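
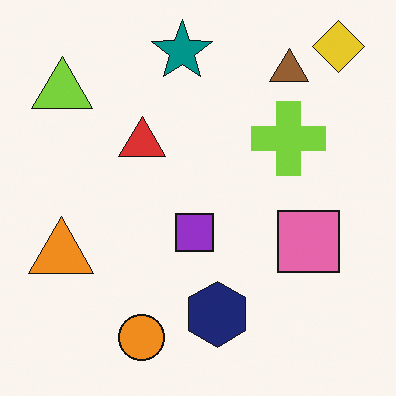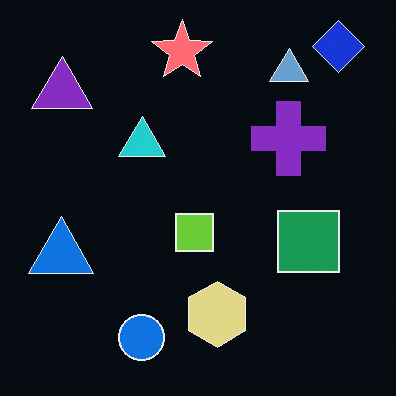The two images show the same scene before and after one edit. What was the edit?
The image was color-inverted (negative).

The light background has become dark and every shape's color is its complement — a photographic negative.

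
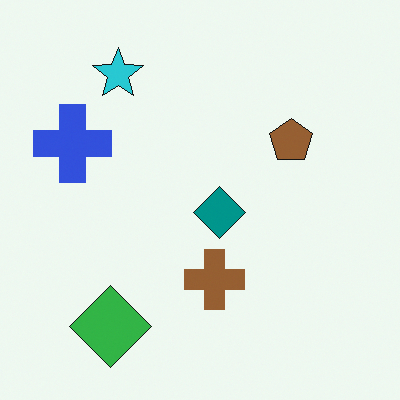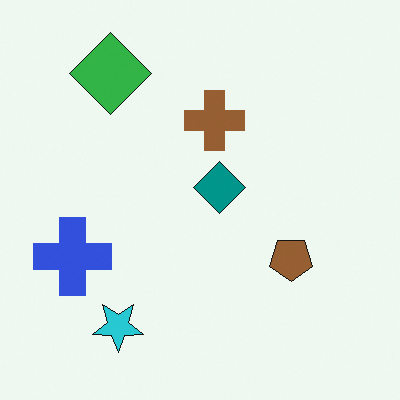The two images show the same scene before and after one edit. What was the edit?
This is the original image flipped vertically (top ↔ bottom).

The green diamond is in the bottom-left of the first image and the top-left of the second — shapes on opposite sides of the horizontal midline have swapped in a mirror flip.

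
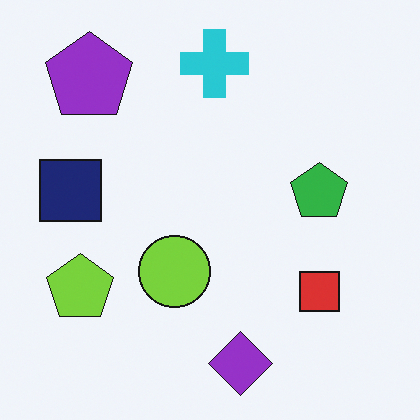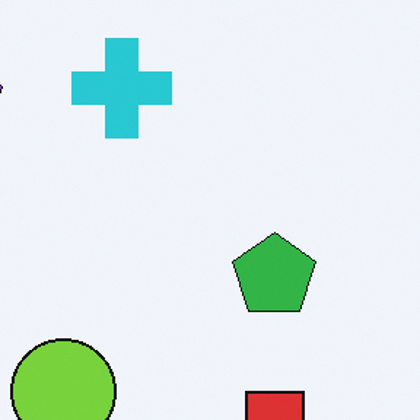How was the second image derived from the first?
The second image is the first cropped slightly and scaled back up.

The visible shapes are larger and the field of view is narrower; shapes near the original edges may be partly or wholly outside the frame — a crop-and-rescale.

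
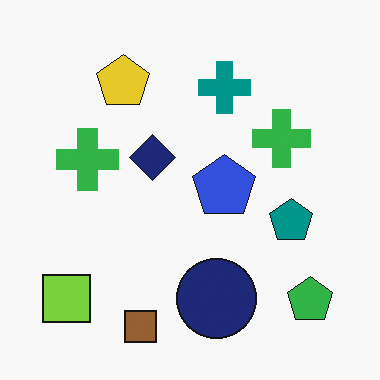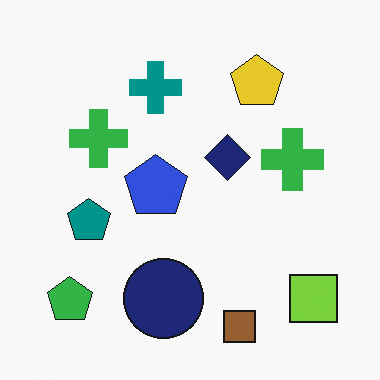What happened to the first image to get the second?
It was flipped horizontally (left ↔ right).

The lime square is in the bottom-left of the first image and the bottom-right of the second — shapes on opposite sides of the vertical midline have swapped in a mirror flip.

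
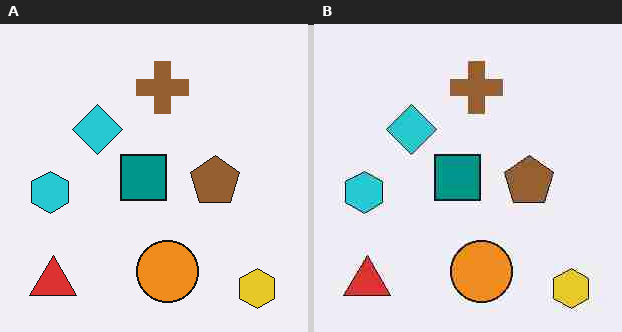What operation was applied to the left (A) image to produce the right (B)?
Degraded with heavy JPEG compression.

Blocky 8×8 compression artifacts appear around shape edges and the flat background shows ringing — characteristic JPEG degradation.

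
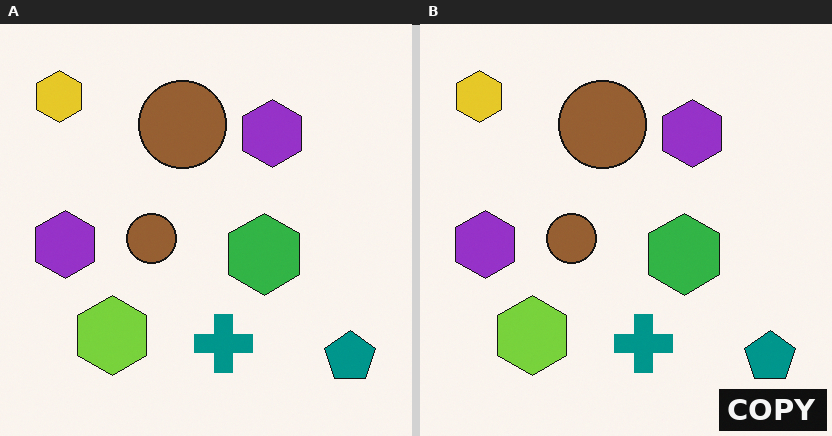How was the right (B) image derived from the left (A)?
The image was watermarked with the text "COPY" in the lower-right corner.

A dark label reading "COPY" appears in the lower-right corner.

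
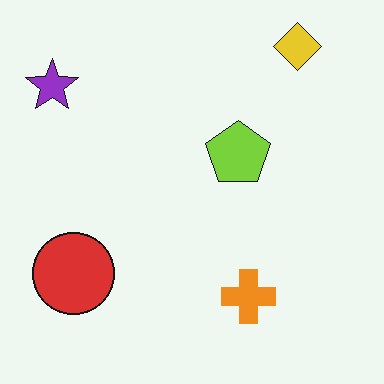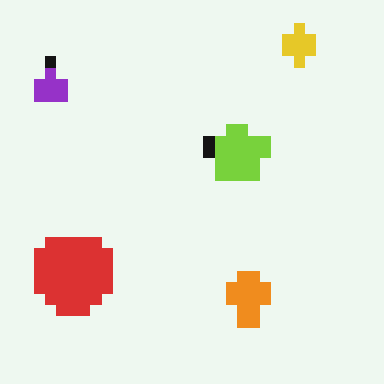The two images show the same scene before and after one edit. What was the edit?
Coarsely pixelated.

Shapes are reduced to large square blocks; fine edges and outlines are lost — a downscale-then-upscale (mosaic) effect.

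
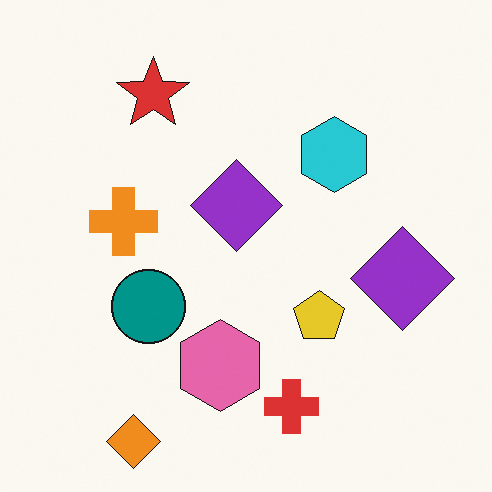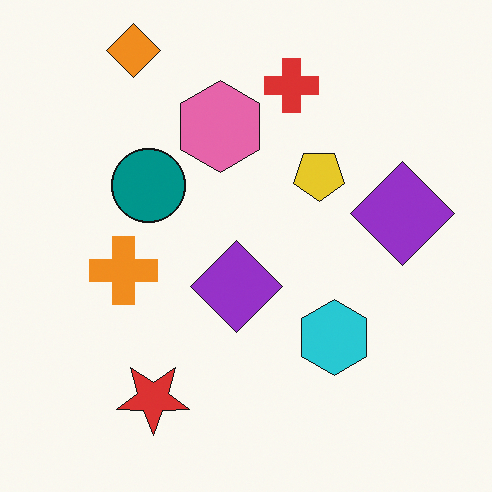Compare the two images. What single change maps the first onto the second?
The transformation is: flipped vertically (top ↔ bottom).

The orange diamond is in the bottom-left of the first image and the top-left of the second — shapes on opposite sides of the horizontal midline have swapped in a mirror flip.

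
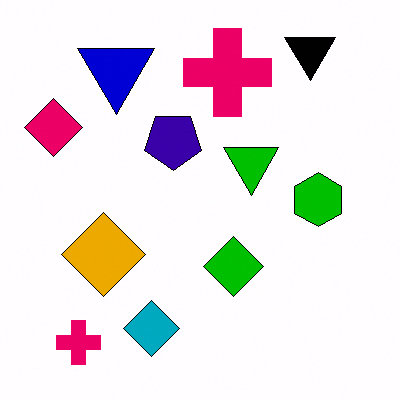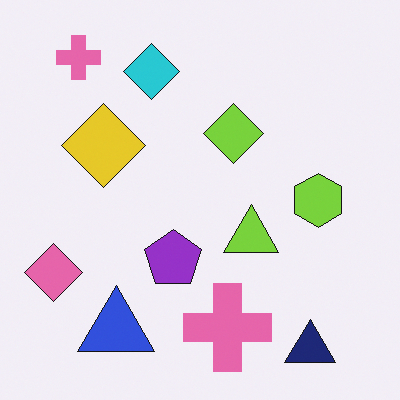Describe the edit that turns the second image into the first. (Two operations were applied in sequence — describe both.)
The first image is the second boosted in contrast, then flipped vertically (top ↔ bottom).

Tones are pushed away from mid-grey across the whole image — a global contrast change. The navy triangle is in the bottom-right of the second image and the top-right of the first — shapes on opposite sides of the horizontal midline have swapped in a mirror flip.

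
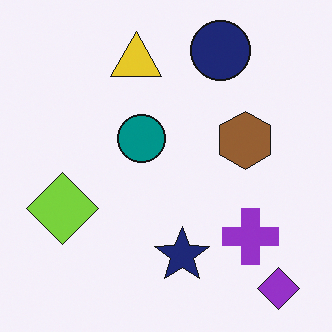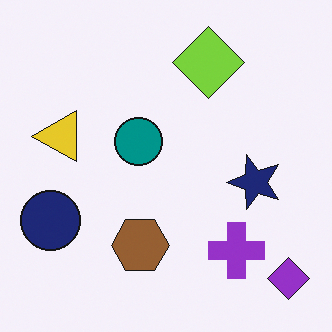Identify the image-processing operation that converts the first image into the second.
The image was transposed (reflected across the top-left ↔ bottom-right diagonal).

Shapes have swapped their row and column positions — what was in the top-right is now in the bottom-left — a diagonal reflection.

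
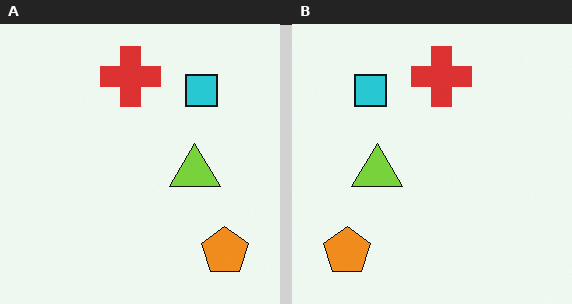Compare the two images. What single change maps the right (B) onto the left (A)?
This is the original image flipped horizontally (left ↔ right).

The orange pentagon is in the bottom-left of the right (B) image and the bottom-right of the left (A) — shapes on opposite sides of the vertical midline have swapped in a mirror flip.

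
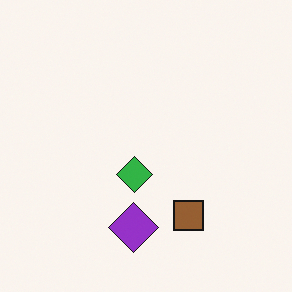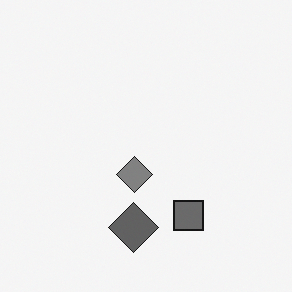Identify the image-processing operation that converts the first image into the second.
The second image is the first converted to grayscale.

All color is removed — every shape is now a shade of grey.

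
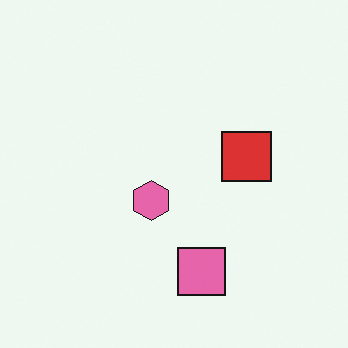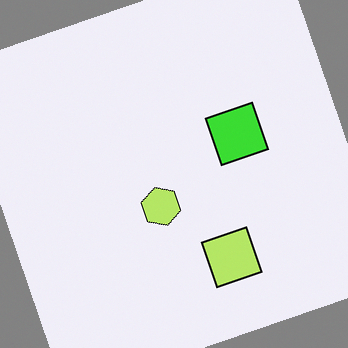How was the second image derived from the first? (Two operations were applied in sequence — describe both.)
This is the original image hue-shifted through roughly a third of the color wheel, then rotated counter-clockwise by a clearly visible amount.

Every shape's color has rotated by the same amount around the hue wheel — a uniform hue shift. Every shape is tilted by the same angle and the image corners show triangular fill wedges — a whole-image rotation by a non-right angle.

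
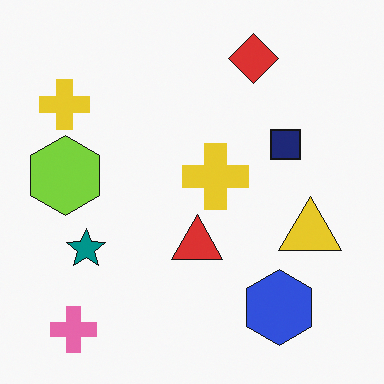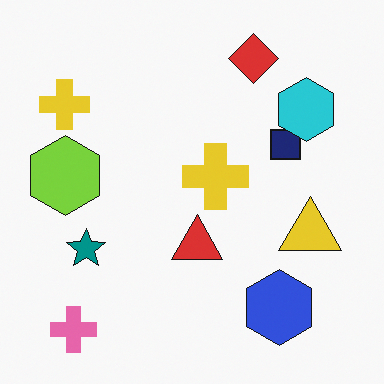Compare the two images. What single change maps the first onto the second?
The transformation is: overlaid with an additional cyan hexagon.

A cyan hexagon appears in the second image that is absent from the first.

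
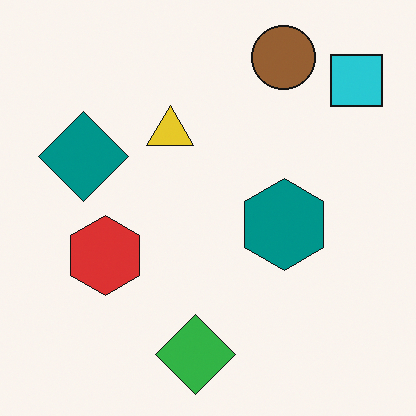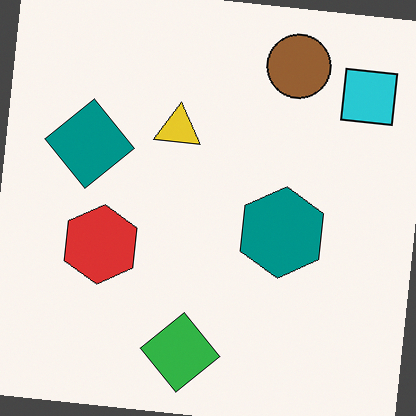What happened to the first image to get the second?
The transformation is: rotated clockwise by a small amount.

Every shape is tilted by the same angle and the image corners show triangular fill wedges — a whole-image rotation by a non-right angle.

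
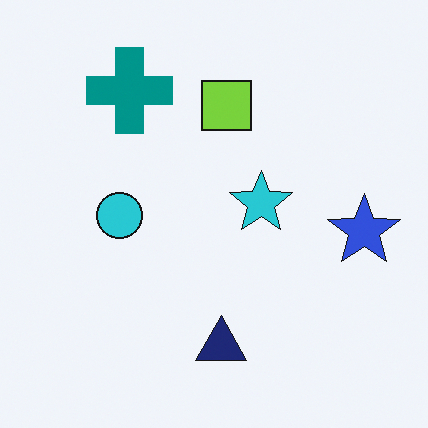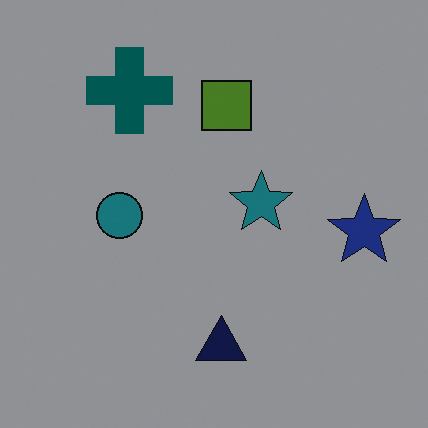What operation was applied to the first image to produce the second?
The transformation is: noticeably darkened.

Every pixel — background and shapes alike — is uniformly darkened.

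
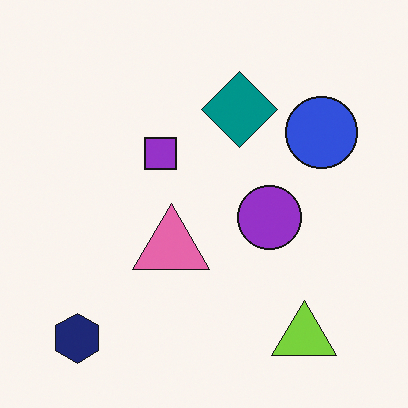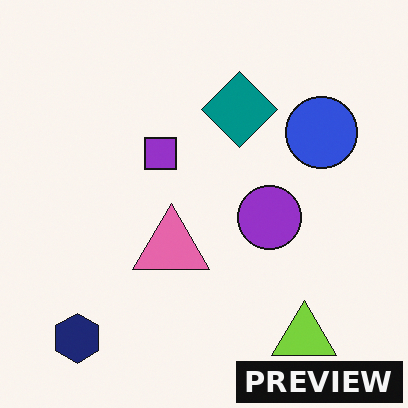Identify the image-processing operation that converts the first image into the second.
The image was watermarked with the text "PREVIEW" in the lower-right corner.

A dark label reading "PREVIEW" appears in the lower-right corner.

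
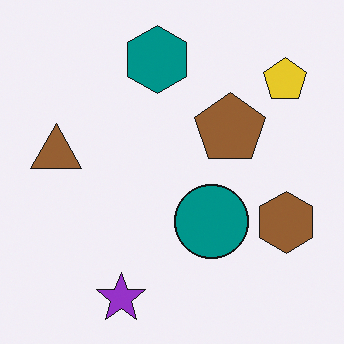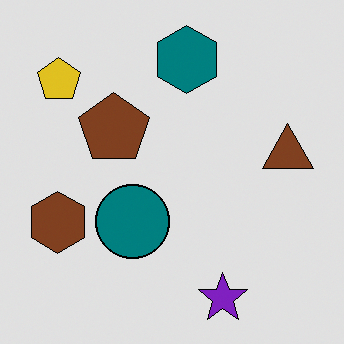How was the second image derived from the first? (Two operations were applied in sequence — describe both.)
The transformation is: moderately posterized, then flipped horizontally (left ↔ right).

Each flat color has snapped to a coarser quantized level — most visibly, the near-white background has dropped to a flat grey. The brown triangle is in the left of the first image and the right of the second — shapes on opposite sides of the vertical midline have swapped in a mirror flip.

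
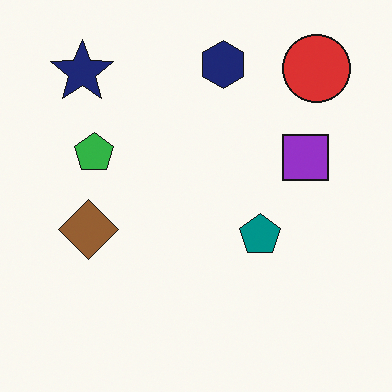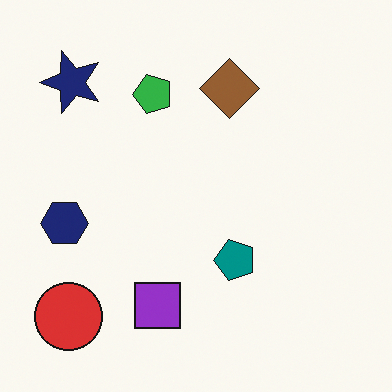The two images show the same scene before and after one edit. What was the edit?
The second image is the first transposed (reflected across the top-left ↔ bottom-right diagonal).

Shapes have swapped their row and column positions — what was in the top-right is now in the bottom-left — a diagonal reflection.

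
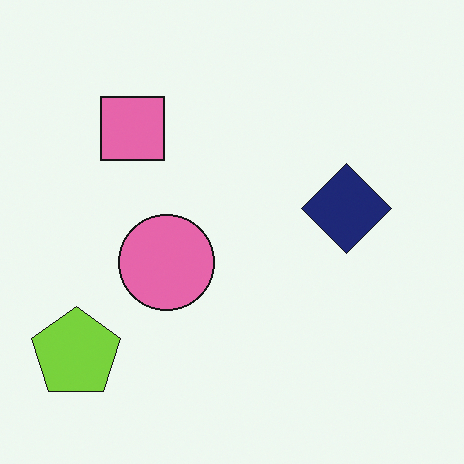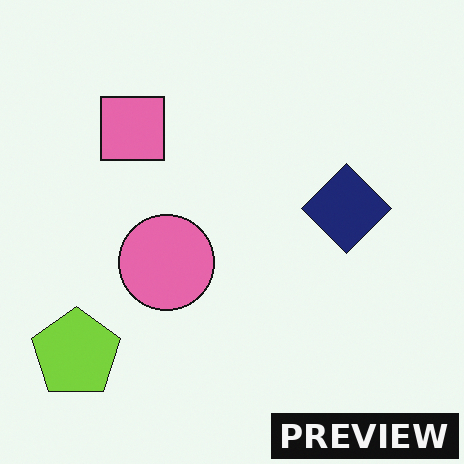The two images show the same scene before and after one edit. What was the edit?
Watermarked with the text "PREVIEW" in the lower-right corner.

A dark label reading "PREVIEW" appears in the lower-right corner.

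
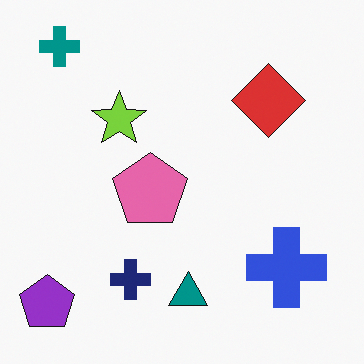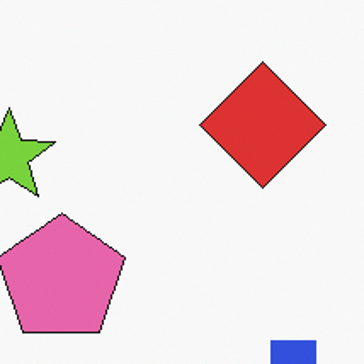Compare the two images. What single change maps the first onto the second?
This is the original image cropped to a noticeably smaller region and rescaled.

The visible shapes are larger and the field of view is narrower; shapes near the original edges may be partly or wholly outside the frame — a crop-and-rescale.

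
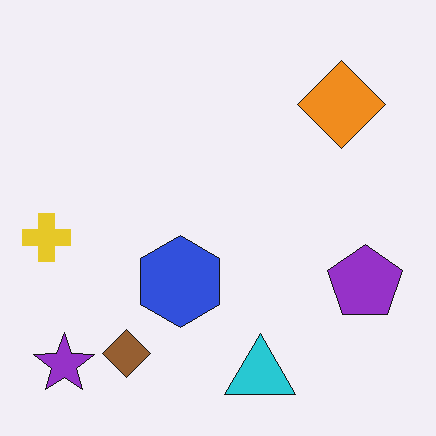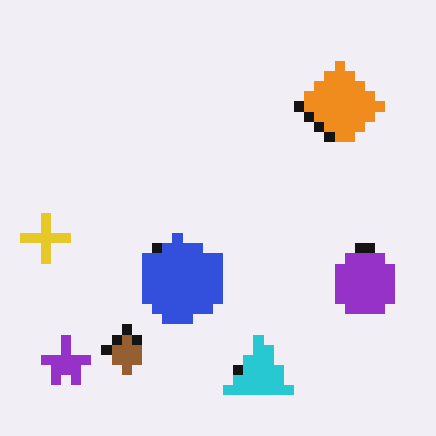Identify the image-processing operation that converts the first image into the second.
The second image is the first coarsely pixelated.

Shapes are reduced to large square blocks; fine edges and outlines are lost — a downscale-then-upscale (mosaic) effect.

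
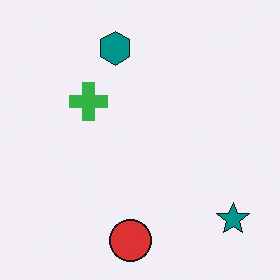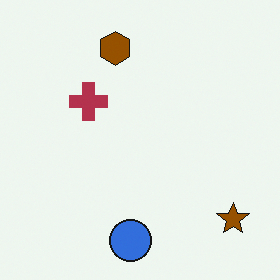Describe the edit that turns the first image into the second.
It was hue-shifted by a large amount.

Every shape's color has rotated by the same amount around the hue wheel — a uniform hue shift.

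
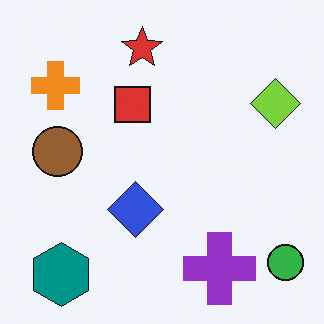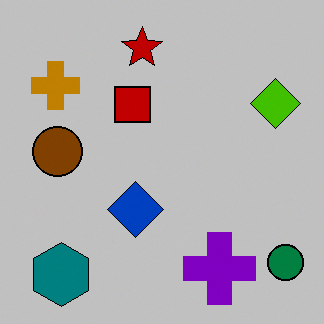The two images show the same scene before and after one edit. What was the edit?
The image was aggressively posterized.

Each flat color has snapped to a coarser quantized level — most visibly, the near-white background has dropped to a flat grey.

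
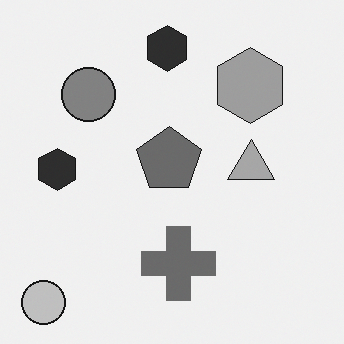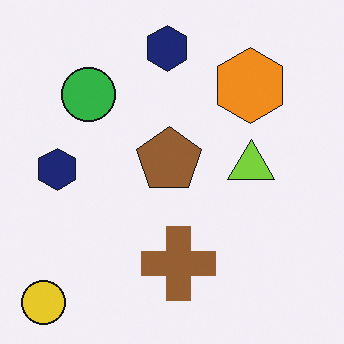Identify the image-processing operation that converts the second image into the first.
This is the original image converted to grayscale.

All color is removed — every shape is now a shade of grey.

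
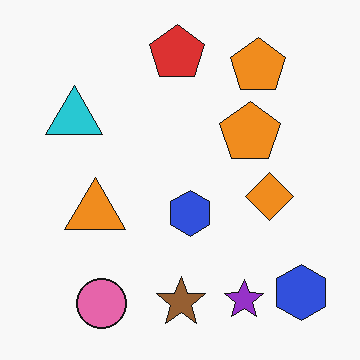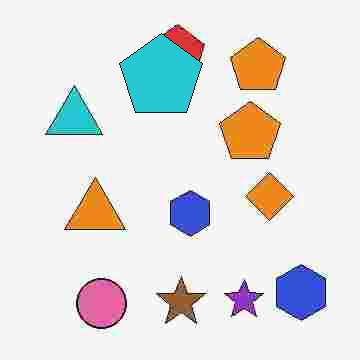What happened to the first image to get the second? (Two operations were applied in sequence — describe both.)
The image was heavily JPEG-compressed with obvious blocking artifacts, then overlaid with an additional cyan pentagon.

Blocky 8×8 compression artifacts appear around shape edges and the flat background shows ringing — characteristic JPEG degradation. A cyan pentagon appears in the second image that is absent from the first.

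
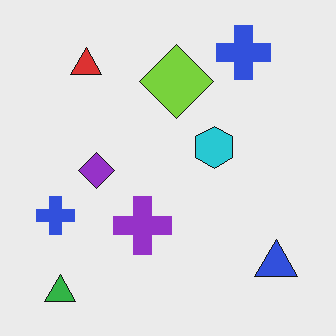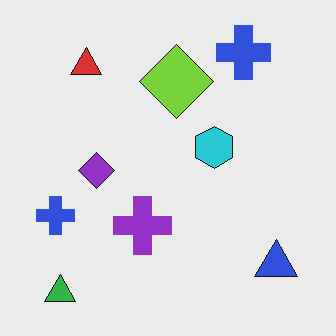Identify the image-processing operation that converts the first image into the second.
The transformation is: JPEG-compressed with visible artifacts.

Blocky 8×8 compression artifacts appear around shape edges and the flat background shows ringing — characteristic JPEG degradation.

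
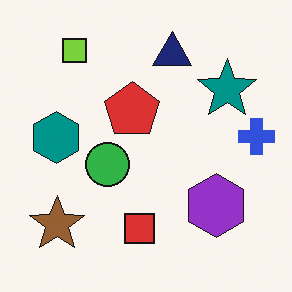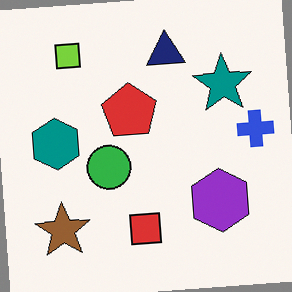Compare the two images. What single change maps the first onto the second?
Rotated counter-clockwise by a slight angle.

Every shape is tilted by the same angle and the image corners show triangular fill wedges — a whole-image rotation by a non-right angle.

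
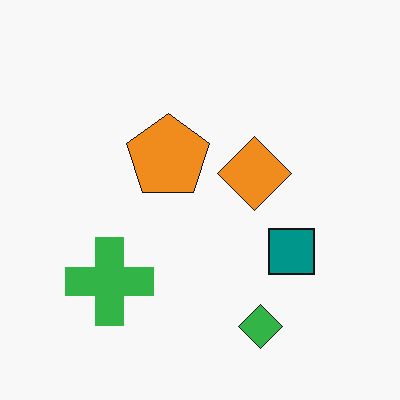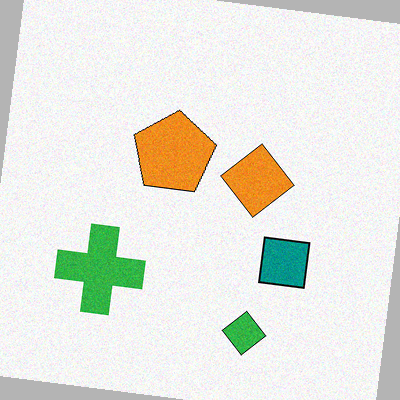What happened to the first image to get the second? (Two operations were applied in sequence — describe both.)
It was degraded with subtle gaussian noise, then rotated clockwise by a slight angle.

Random speckle covers the whole image, including the flat background. Every shape is tilted by the same angle and the image corners show triangular fill wedges — a whole-image rotation by a non-right angle.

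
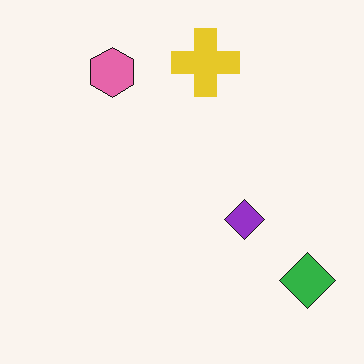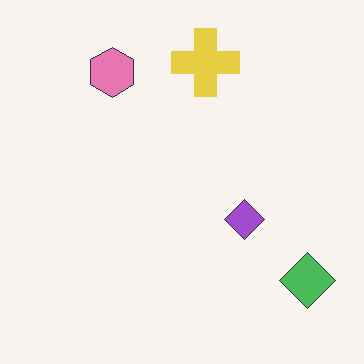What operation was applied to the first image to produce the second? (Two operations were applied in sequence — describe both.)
This is the original image given slightly reduced contrast, then given moderate JPEG compression.

Tones are pushed toward mid-grey across the whole image — a global contrast change. Blocky 8×8 compression artifacts appear around shape edges and the flat background shows ringing — characteristic JPEG degradation.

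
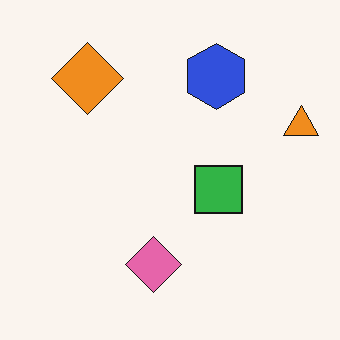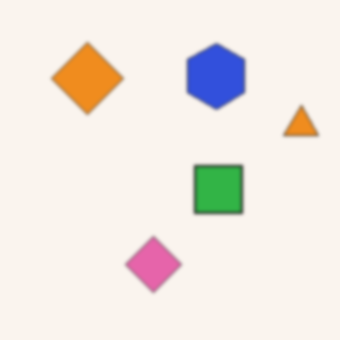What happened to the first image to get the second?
The image was slightly softened.

Shape edges and outlines are uniformly softened across the whole image.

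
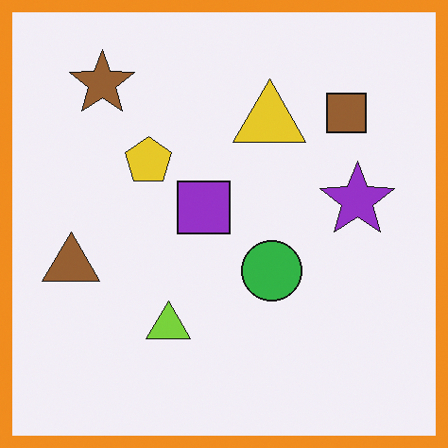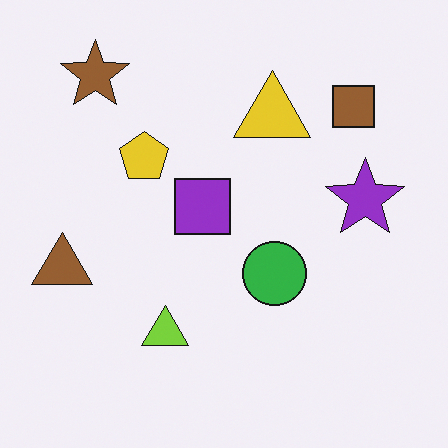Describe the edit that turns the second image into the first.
It was framed with a orange border.

A solid orange frame runs around the edge of the first image, with the content slightly shrunk inside it.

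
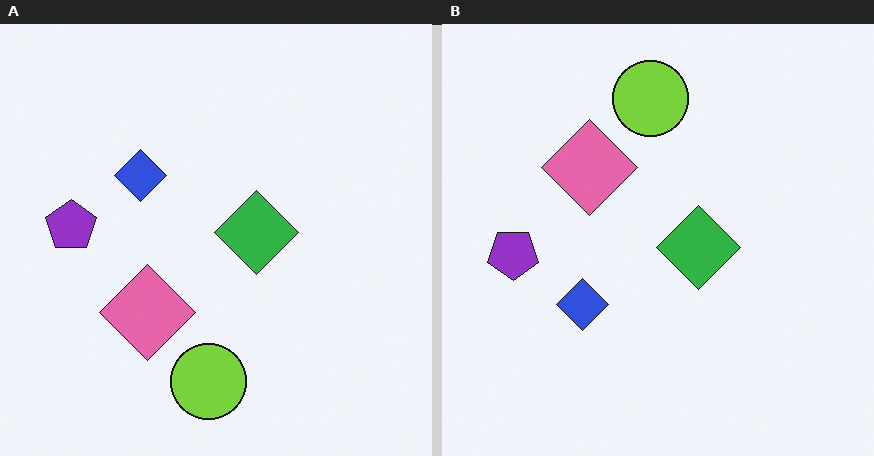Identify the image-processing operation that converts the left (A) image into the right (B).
The image was flipped vertically (top ↔ bottom).

The lime circle is in the bottom of the left (A) image and the top of the right (B) — shapes on opposite sides of the horizontal midline have swapped in a mirror flip.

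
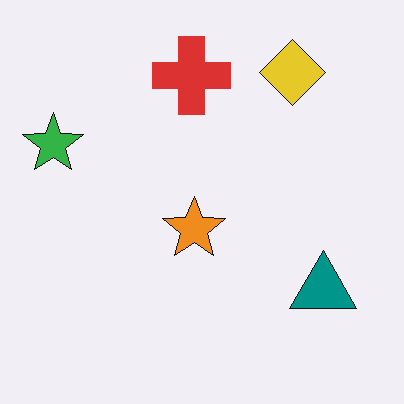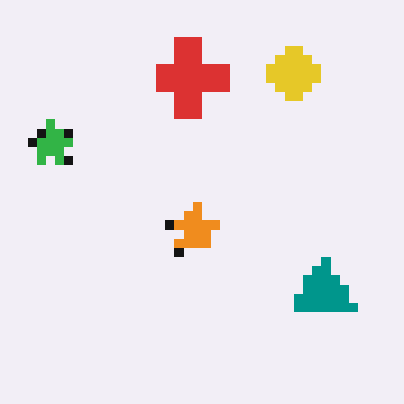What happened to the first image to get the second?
It was heavily pixelated into large blocks.

Shapes are reduced to large square blocks; fine edges and outlines are lost — a downscale-then-upscale (mosaic) effect.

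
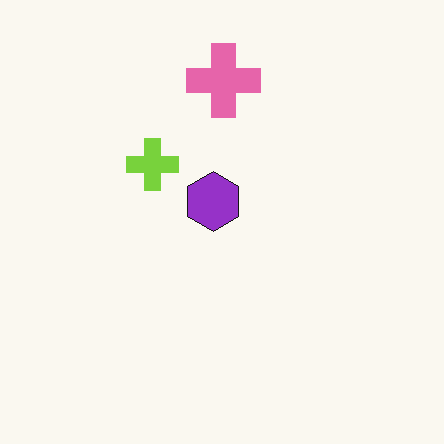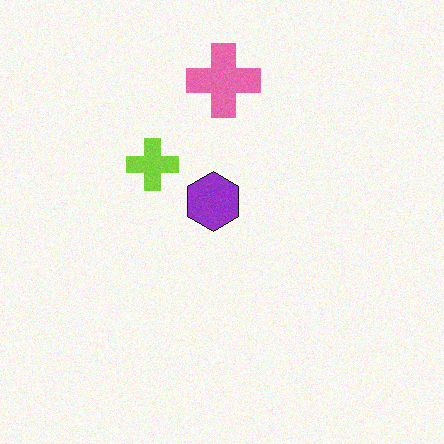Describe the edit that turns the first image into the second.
It was degraded with a light layer of grain.

Random speckle covers the whole image, including the flat background.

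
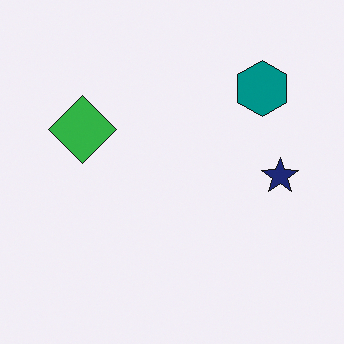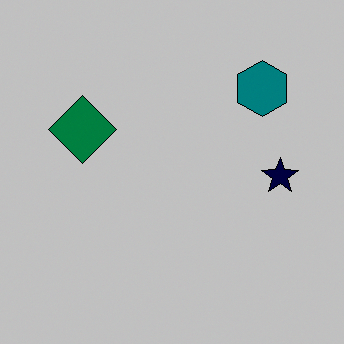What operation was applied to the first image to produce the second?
The transformation is: aggressively posterized.

Each flat color has snapped to a coarser quantized level — most visibly, the near-white background has dropped to a flat grey.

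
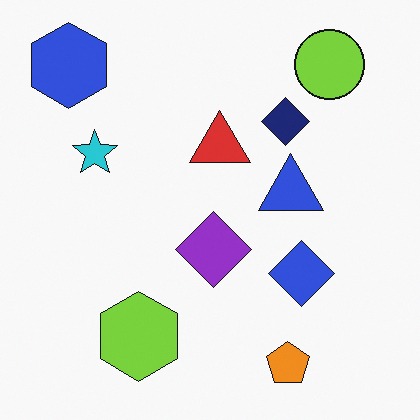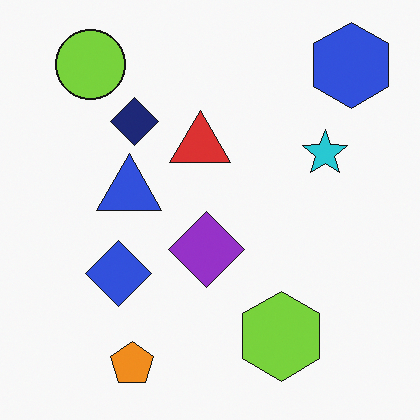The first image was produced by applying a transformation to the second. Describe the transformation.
It was flipped horizontally (left ↔ right).

The blue hexagon is in the top-right of the second image and the top-left of the first — shapes on opposite sides of the vertical midline have swapped in a mirror flip.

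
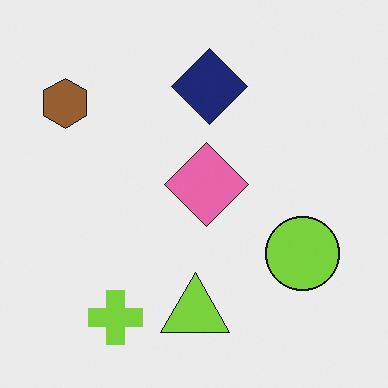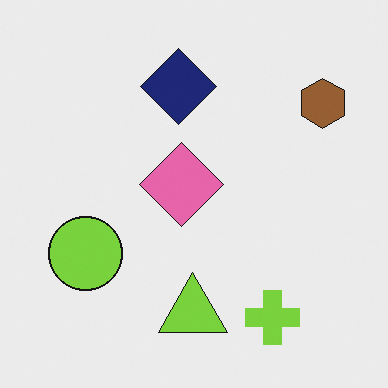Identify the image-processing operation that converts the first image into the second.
It was flipped horizontally (left ↔ right).

The brown hexagon is in the top-left of the first image and the top-right of the second — shapes on opposite sides of the vertical midline have swapped in a mirror flip.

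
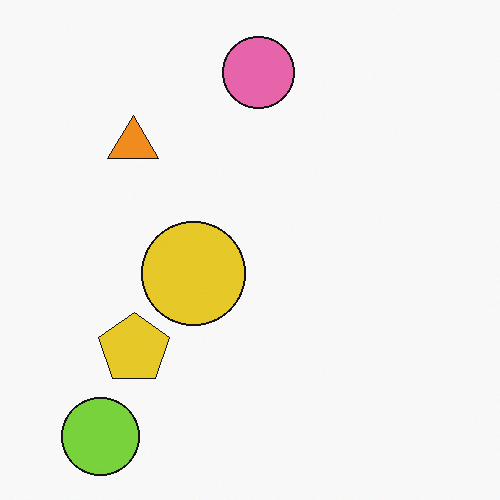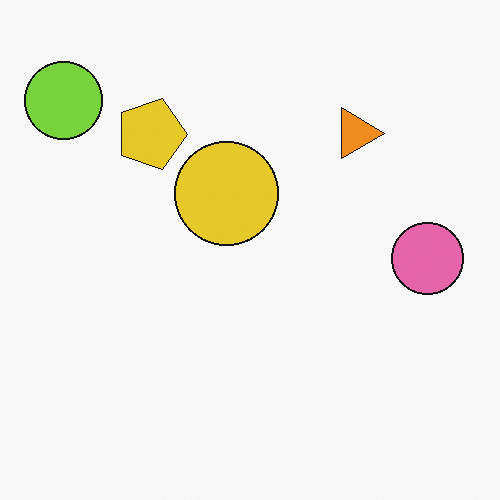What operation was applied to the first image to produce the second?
The second image is the first rotated 90° clockwise.

The lime circle sits in the bottom-left of the first image and the top-left of the second — consistent with a whole-image 90° clockwise rotation.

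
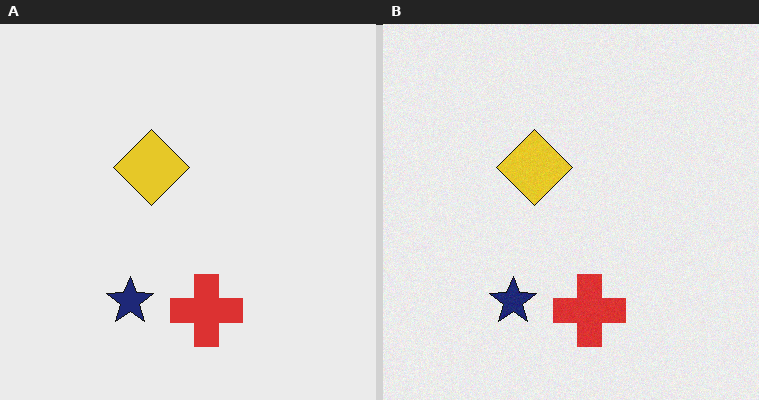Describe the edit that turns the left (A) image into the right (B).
This is the original image degraded with light additive noise.

Random speckle covers the whole image, including the flat background.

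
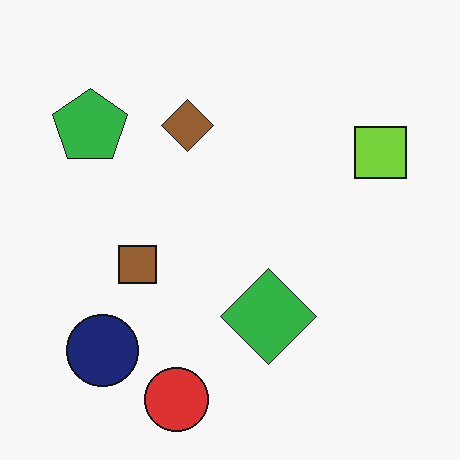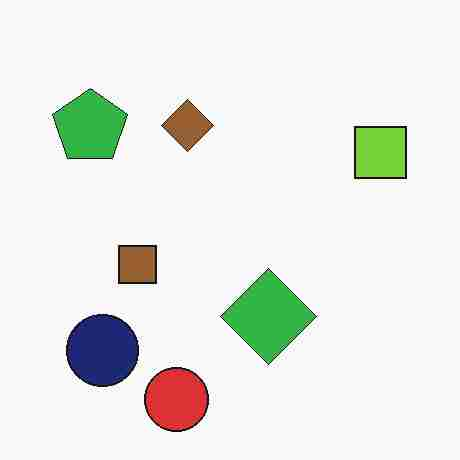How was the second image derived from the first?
The second image is the first heavily JPEG-compressed with obvious blocking artifacts.

Blocky 8×8 compression artifacts appear around shape edges and the flat background shows ringing — characteristic JPEG degradation.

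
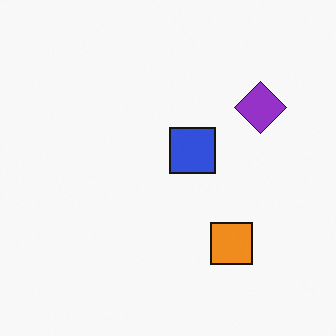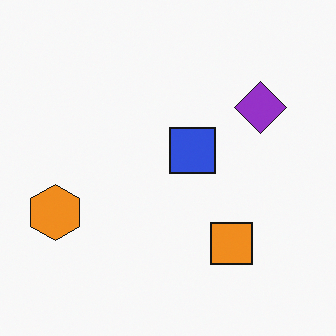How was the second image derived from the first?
Overlaid with an additional orange hexagon.

An orange hexagon appears in the second image that is absent from the first.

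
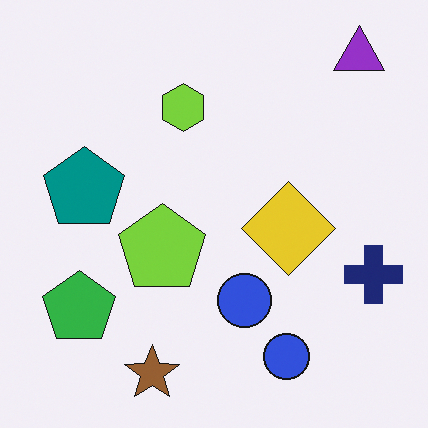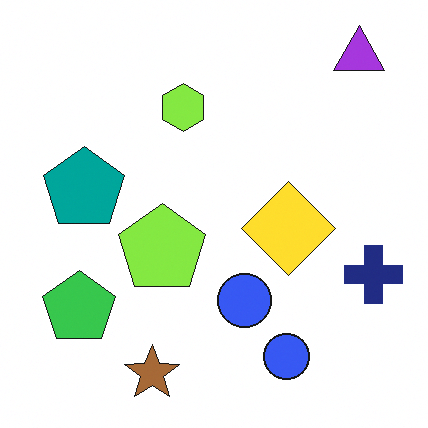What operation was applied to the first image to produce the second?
The second image is the first brightened a little.

Every pixel — background and shapes alike — is uniformly brightened.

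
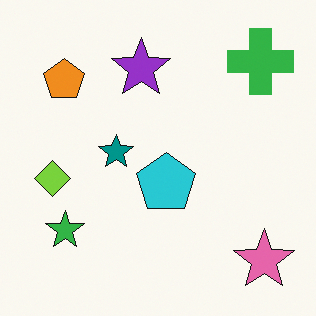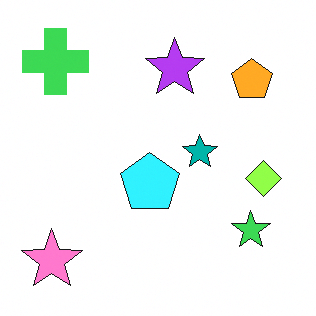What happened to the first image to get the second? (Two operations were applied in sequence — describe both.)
The second image is the first flipped horizontally (left ↔ right), then brightened a little.

The lime diamond is in the left of the first image and the right of the second — shapes on opposite sides of the vertical midline have swapped in a mirror flip. Every pixel — background and shapes alike — is uniformly brightened.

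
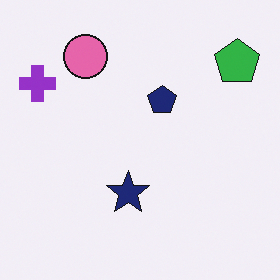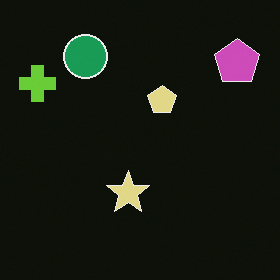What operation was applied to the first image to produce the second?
Color-inverted (negative).

The light background has become dark and every shape's color is its complement — a photographic negative.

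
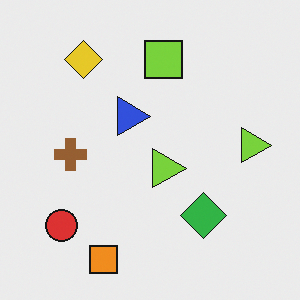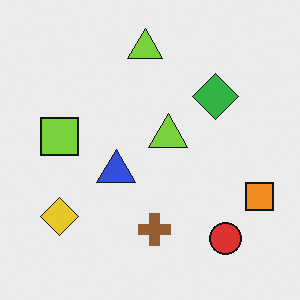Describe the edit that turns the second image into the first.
It was rotated 90° clockwise.

The orange square sits in the right of the second image and the bottom of the first — consistent with a whole-image 90° clockwise rotation.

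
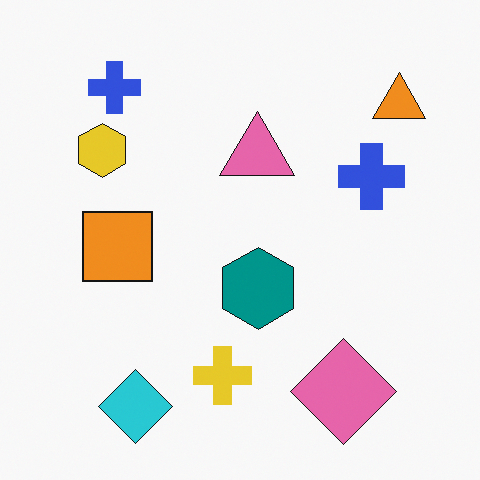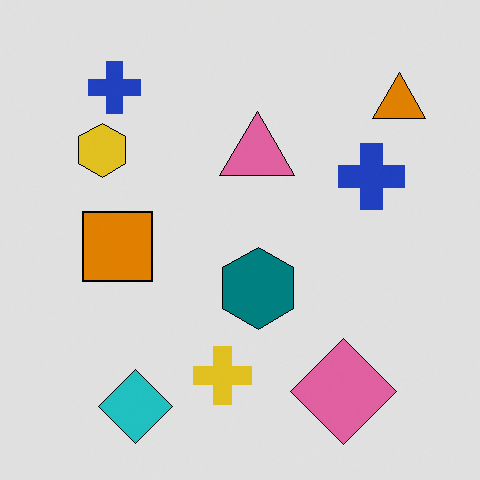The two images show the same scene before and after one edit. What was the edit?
The image was moderately posterized.

Each flat color has snapped to a coarser quantized level — most visibly, the near-white background has dropped to a flat grey.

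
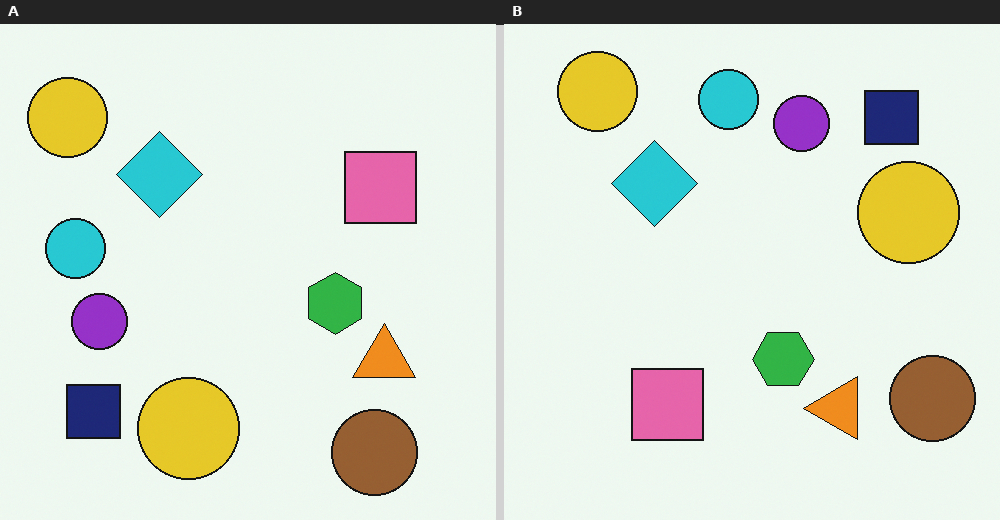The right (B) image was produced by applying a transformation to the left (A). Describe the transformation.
The right (B) image is the left (A) transposed (reflected across the top-left ↔ bottom-right diagonal).

Shapes have swapped their row and column positions — what was in the top-right is now in the bottom-left — a diagonal reflection.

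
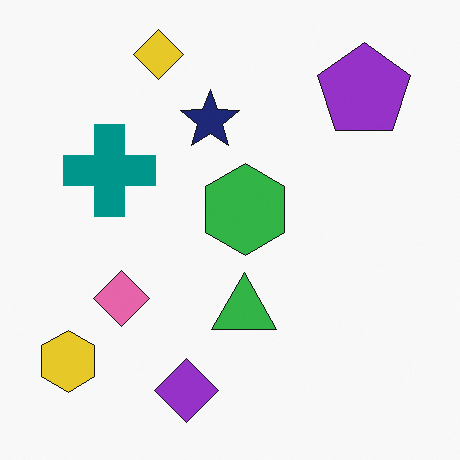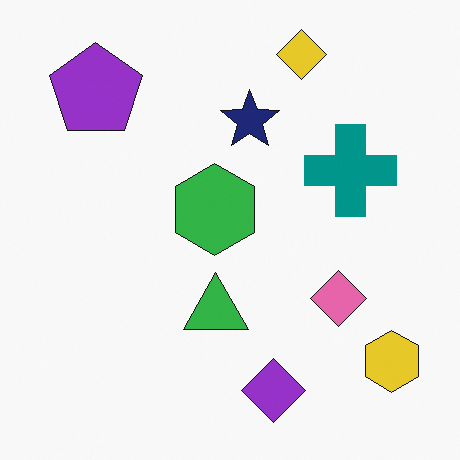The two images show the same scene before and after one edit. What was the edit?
The transformation is: flipped horizontally (left ↔ right).

The yellow hexagon is in the bottom-left of the first image and the bottom-right of the second — shapes on opposite sides of the vertical midline have swapped in a mirror flip.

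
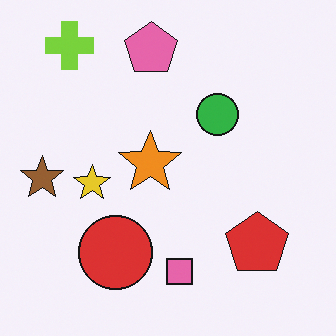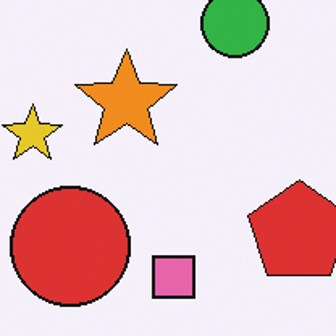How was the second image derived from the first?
The second image is the first cropped slightly and scaled back up.

The visible shapes are larger and the field of view is narrower; shapes near the original edges may be partly or wholly outside the frame — a crop-and-rescale.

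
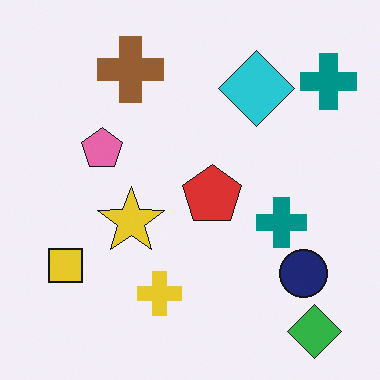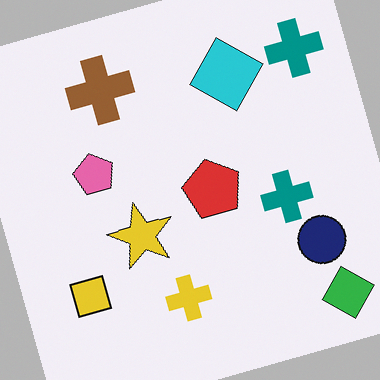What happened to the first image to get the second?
Rotated counter-clockwise by a clearly visible amount.

Every shape is tilted by the same angle and the image corners show triangular fill wedges — a whole-image rotation by a non-right angle.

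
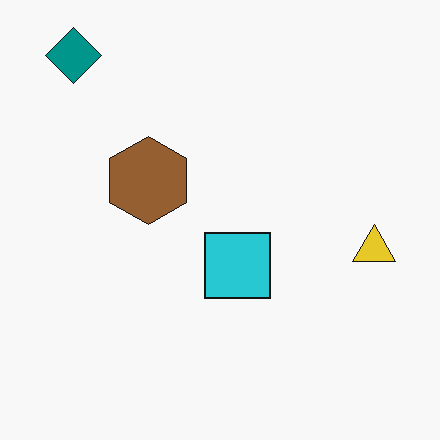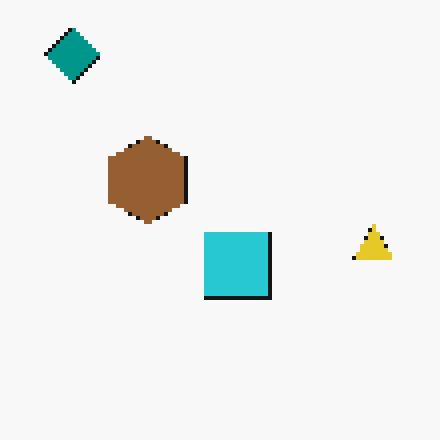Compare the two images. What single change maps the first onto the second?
It was mildly pixelated.

Shapes are reduced to large square blocks; fine edges and outlines are lost — a downscale-then-upscale (mosaic) effect.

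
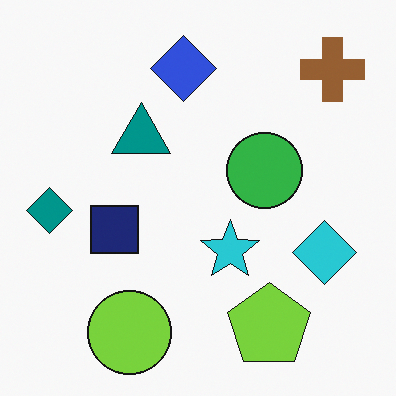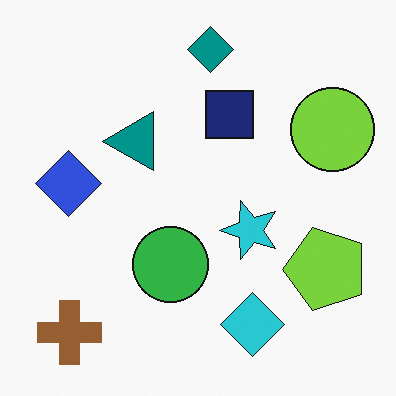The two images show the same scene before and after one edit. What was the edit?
The transformation is: transposed (reflected across the top-left ↔ bottom-right diagonal).

Shapes have swapped their row and column positions — what was in the top-right is now in the bottom-left — a diagonal reflection.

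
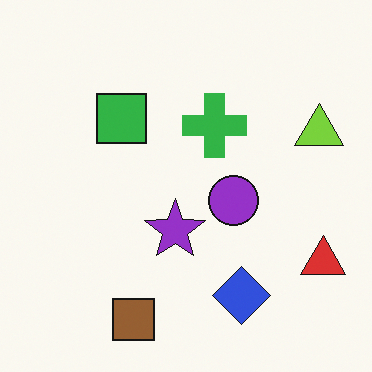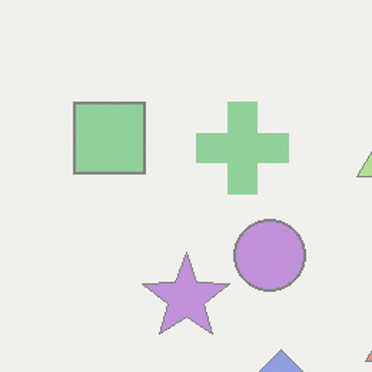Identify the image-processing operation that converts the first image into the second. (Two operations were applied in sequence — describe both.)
It was washed out (contrast reduced), then cropped to a modestly smaller region and rescaled.

Tones are pushed toward mid-grey across the whole image — a global contrast change. The visible shapes are larger and the field of view is narrower; shapes near the original edges may be partly or wholly outside the frame — a crop-and-rescale.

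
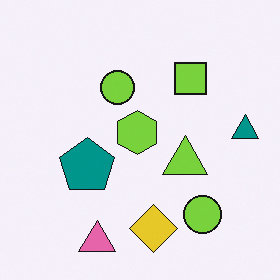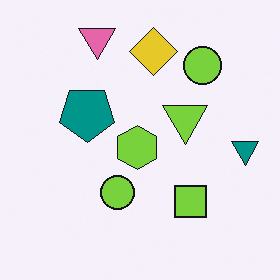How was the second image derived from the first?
Flipped vertically (top ↔ bottom).

The pink triangle is in the bottom of the first image and the top of the second — shapes on opposite sides of the horizontal midline have swapped in a mirror flip.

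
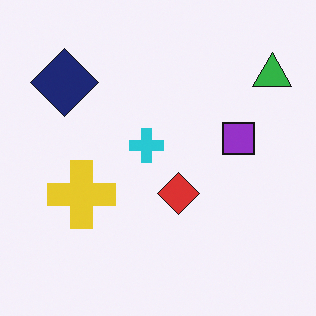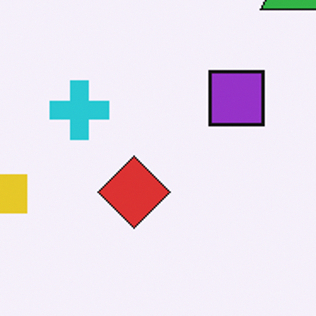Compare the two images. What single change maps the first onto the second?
The transformation is: cropped to a noticeably smaller region and rescaled.

The visible shapes are larger and the field of view is narrower; shapes near the original edges may be partly or wholly outside the frame — a crop-and-rescale.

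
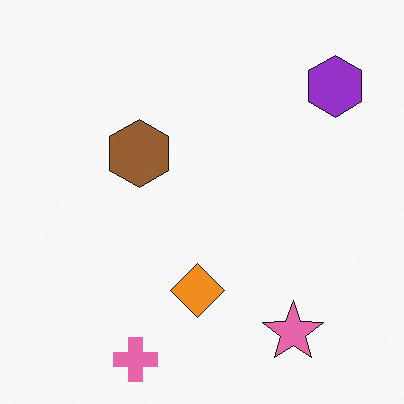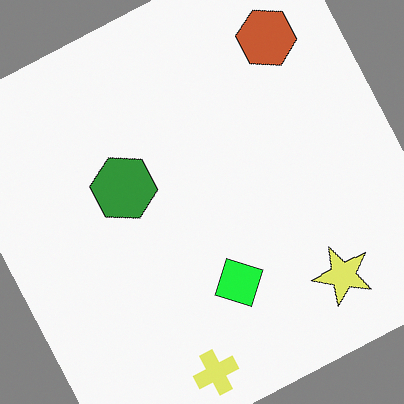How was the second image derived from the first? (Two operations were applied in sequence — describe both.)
This is the original image rotated counter-clockwise by a moderate amount, then hue-shifted noticeably.

Every shape is tilted by the same angle and the image corners show triangular fill wedges — a whole-image rotation by a non-right angle. Every shape's color has rotated by the same amount around the hue wheel — a uniform hue shift.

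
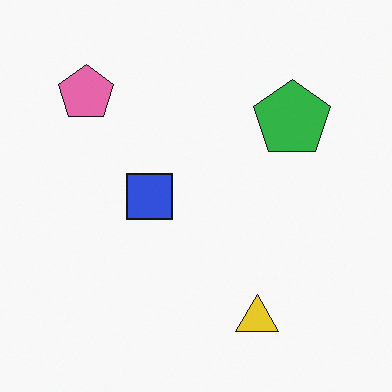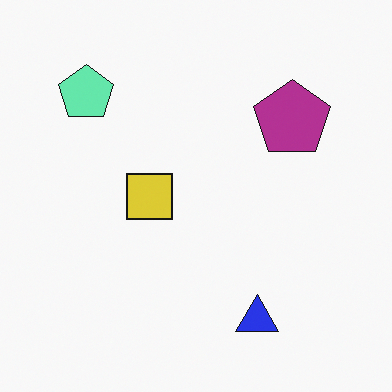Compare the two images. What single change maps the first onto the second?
The image was hue-shifted by a large amount.

Every shape's color has rotated by the same amount around the hue wheel — a uniform hue shift.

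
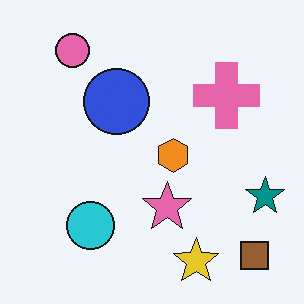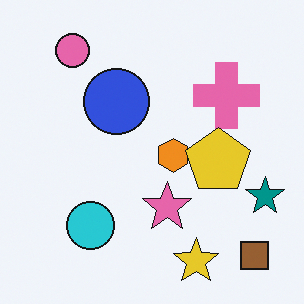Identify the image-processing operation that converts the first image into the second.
It was overlaid with an additional yellow pentagon.

A yellow pentagon appears in the second image that is absent from the first.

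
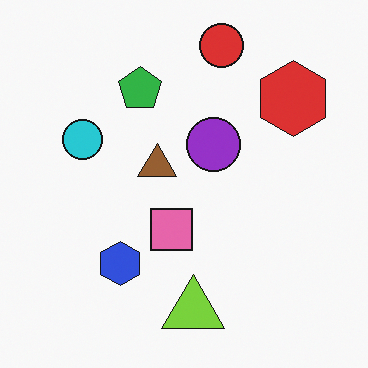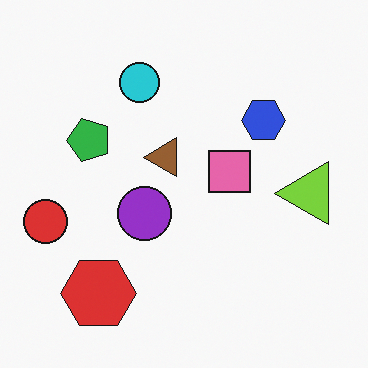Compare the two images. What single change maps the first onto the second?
The second image is the first transposed (reflected across the top-left ↔ bottom-right diagonal).

Shapes have swapped their row and column positions — what was in the top-right is now in the bottom-left — a diagonal reflection.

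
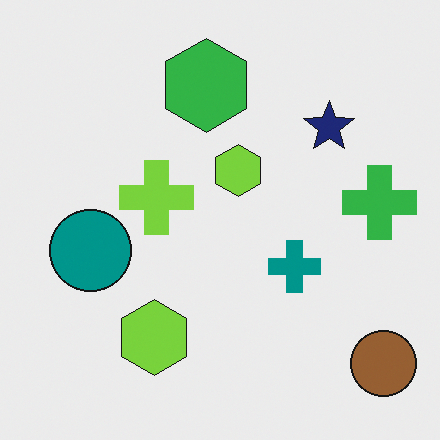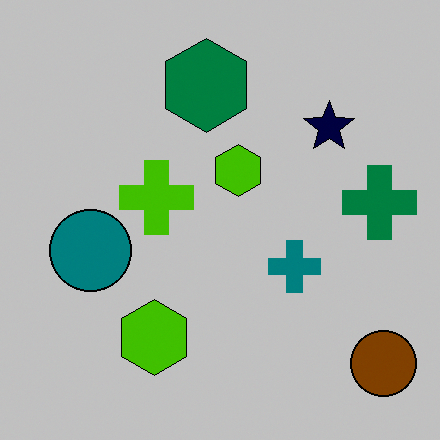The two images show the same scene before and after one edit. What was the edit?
The image was heavily posterized to just a handful of flat colors.

Each flat color has snapped to a coarser quantized level — most visibly, the near-white background has dropped to a flat grey.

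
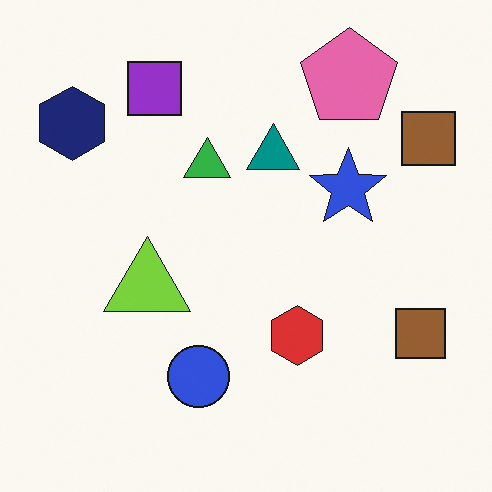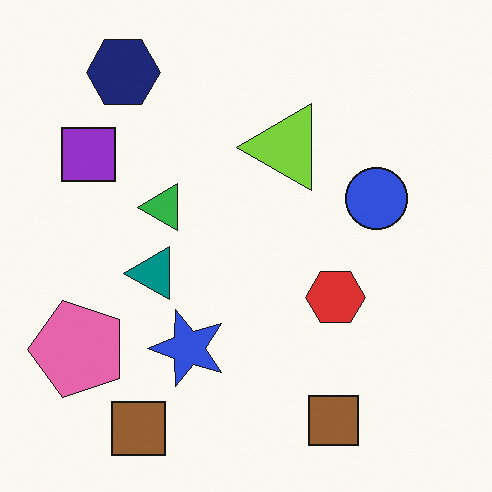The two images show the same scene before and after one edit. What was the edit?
It was transposed (reflected across the top-left ↔ bottom-right diagonal).

Shapes have swapped their row and column positions — what was in the top-right is now in the bottom-left — a diagonal reflection.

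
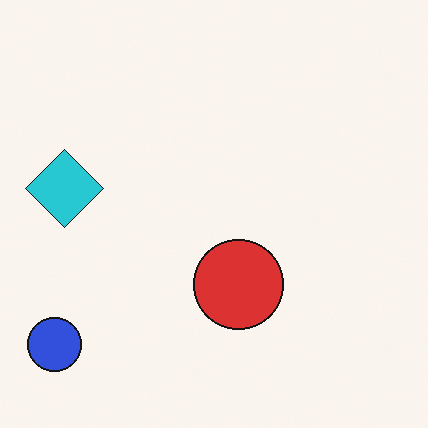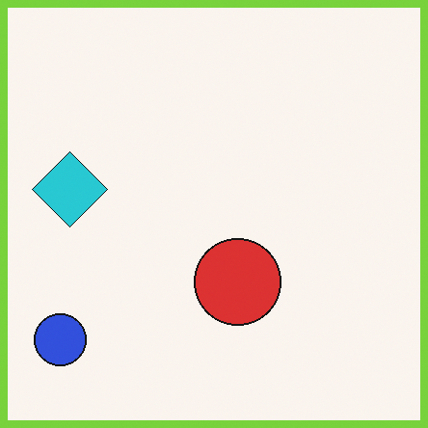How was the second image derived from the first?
It was framed with a lime border.

A solid lime frame runs around the edge of the second image, with the content slightly shrunk inside it.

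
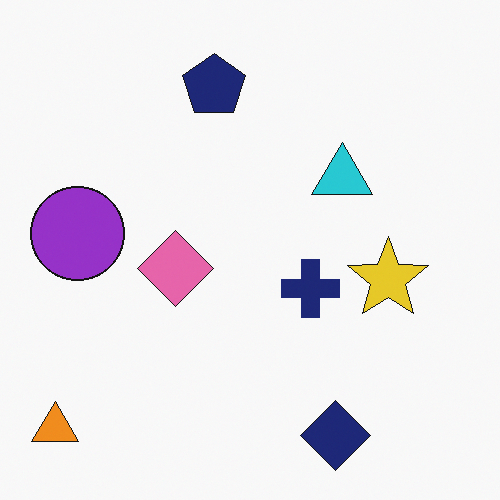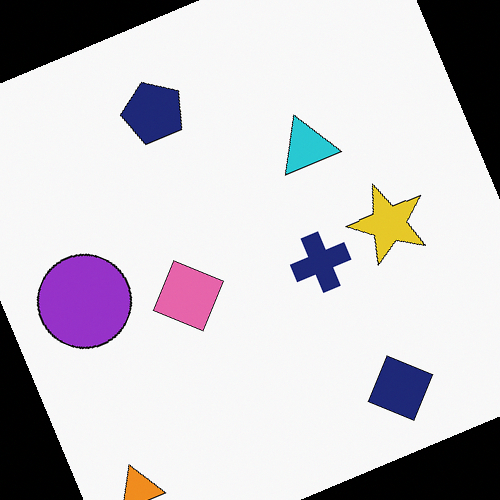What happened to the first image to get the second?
The second image is the first rotated counter-clockwise by a moderate amount.

Every shape is tilted by the same angle and the image corners show triangular fill wedges — a whole-image rotation by a non-right angle.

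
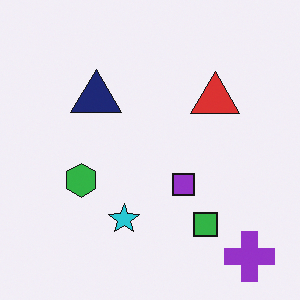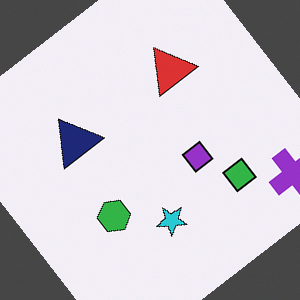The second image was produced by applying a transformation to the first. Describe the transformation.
This is the original image rotated counter-clockwise by a large amount — several tens of degrees.

Every shape is tilted by the same angle and the image corners show triangular fill wedges — a whole-image rotation by a non-right angle.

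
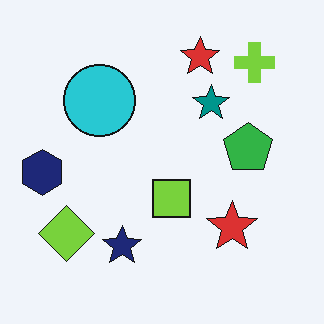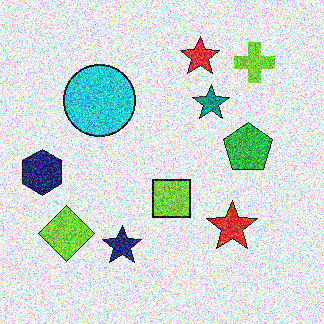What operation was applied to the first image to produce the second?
The second image is the first degraded with strong gaussian noise.

Random speckle covers the whole image, including the flat background.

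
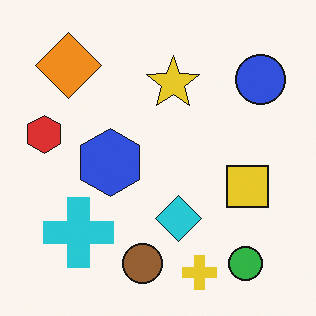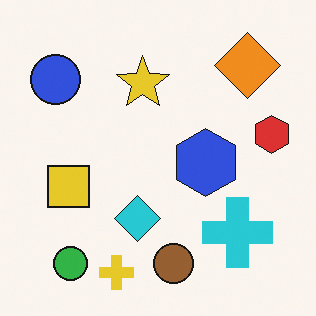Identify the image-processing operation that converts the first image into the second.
The second image is the first flipped horizontally (left ↔ right).

The red hexagon is in the left of the first image and the right of the second — shapes on opposite sides of the vertical midline have swapped in a mirror flip.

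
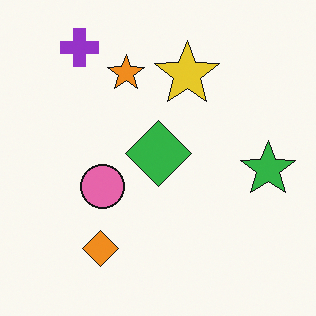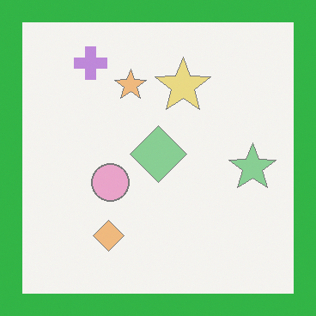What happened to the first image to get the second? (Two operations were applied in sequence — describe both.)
This is the original image washed out (contrast reduced), then framed with a green border.

Tones are pushed toward mid-grey across the whole image — a global contrast change. A solid green frame runs around the edge of the second image, with the content slightly shrunk inside it.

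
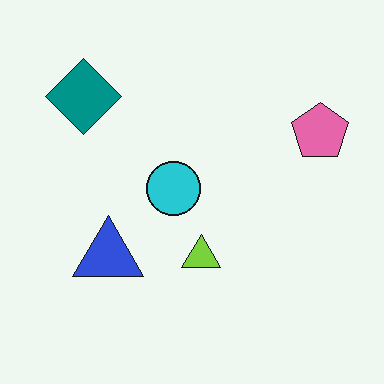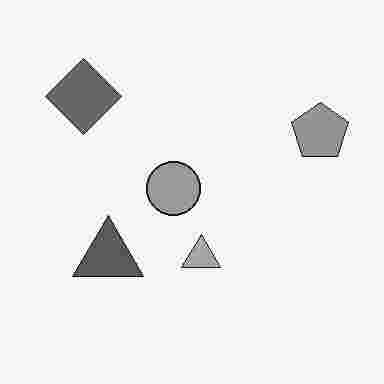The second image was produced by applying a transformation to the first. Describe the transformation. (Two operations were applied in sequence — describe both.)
Converted to grayscale, then heavily JPEG-compressed with obvious blocking artifacts.

All color is removed — every shape is now a shade of grey. Blocky 8×8 compression artifacts appear around shape edges and the flat background shows ringing — characteristic JPEG degradation.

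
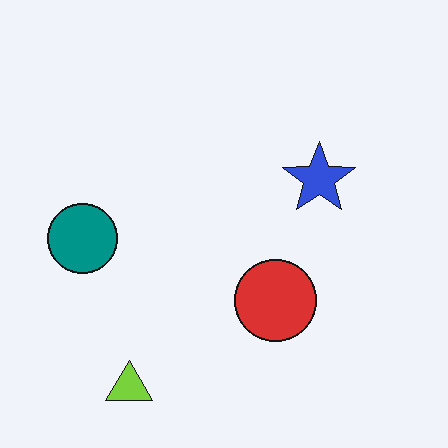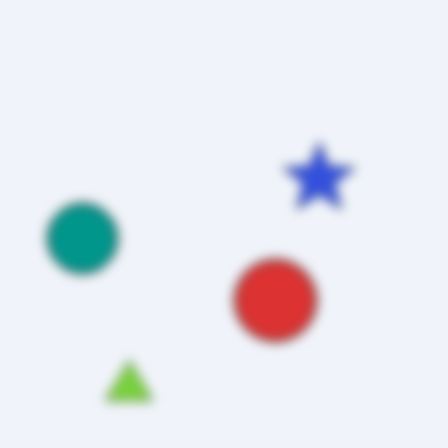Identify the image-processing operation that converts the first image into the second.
The image was strongly gaussian-blurred.

Shape edges and outlines are uniformly softened across the whole image.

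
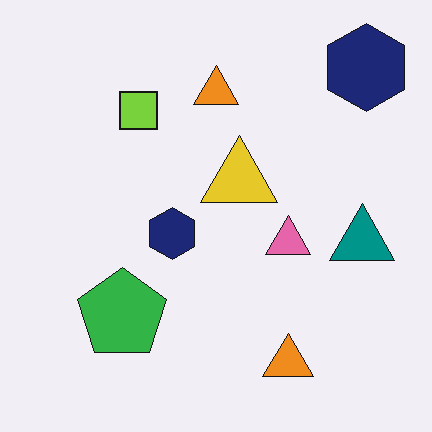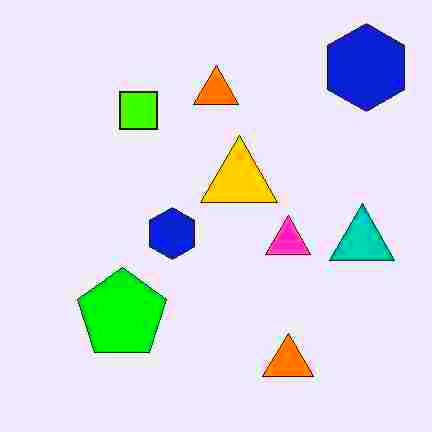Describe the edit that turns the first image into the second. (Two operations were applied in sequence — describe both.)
The transformation is: heavily JPEG-compressed with obvious blocking artifacts, then made much more vivid (saturation change).

Blocky 8×8 compression artifacts appear around shape edges and the flat background shows ringing — characteristic JPEG degradation. All colors are more vivid — a global saturation change.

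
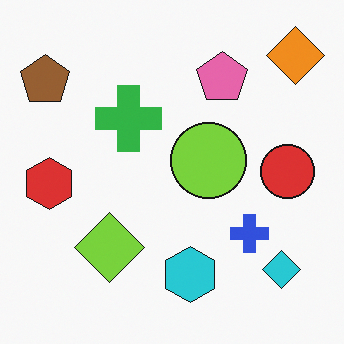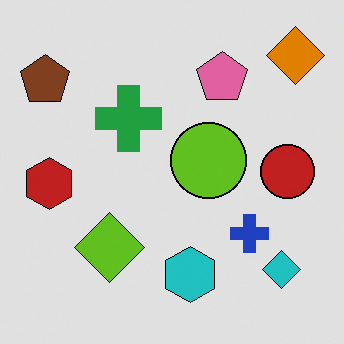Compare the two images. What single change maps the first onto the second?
The image was moderately posterized.

Each flat color has snapped to a coarser quantized level — most visibly, the near-white background has dropped to a flat grey.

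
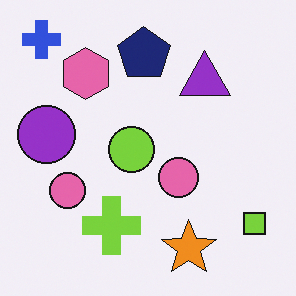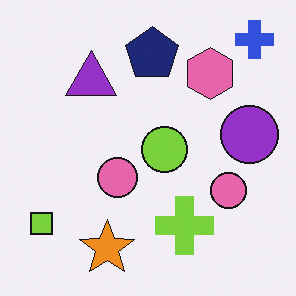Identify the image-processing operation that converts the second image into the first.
The image was flipped horizontally (left ↔ right).

The lime square is in the bottom-left of the second image and the bottom-right of the first — shapes on opposite sides of the vertical midline have swapped in a mirror flip.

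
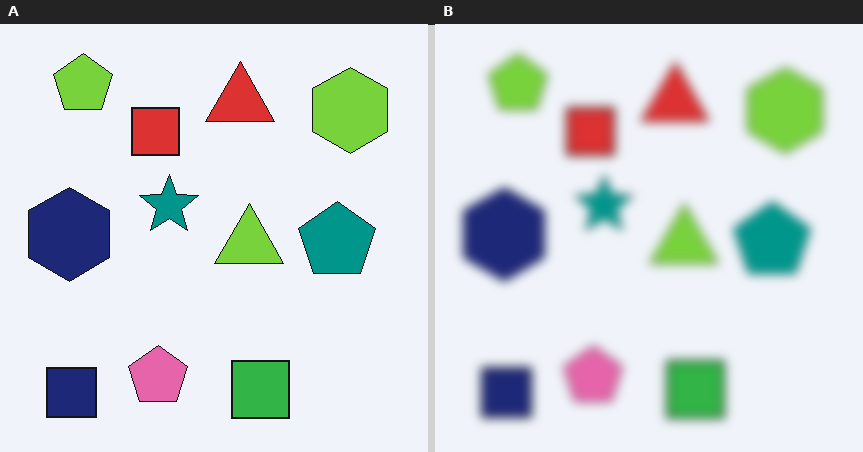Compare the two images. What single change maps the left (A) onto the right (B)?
The image was strongly gaussian-blurred.

Shape edges and outlines are uniformly softened across the whole image.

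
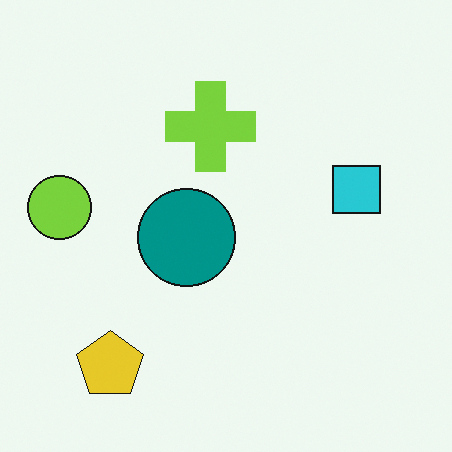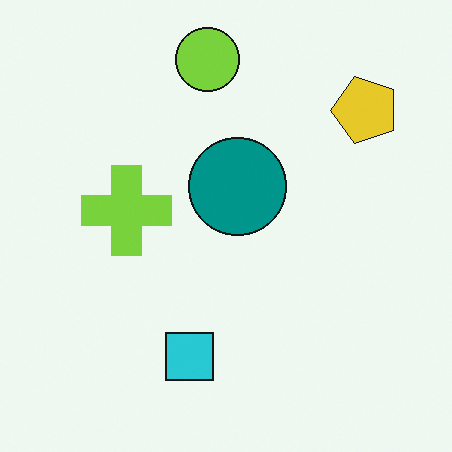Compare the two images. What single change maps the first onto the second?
The transformation is: transposed (reflected across the top-left ↔ bottom-right diagonal).

Shapes have swapped their row and column positions — what was in the top-right is now in the bottom-left — a diagonal reflection.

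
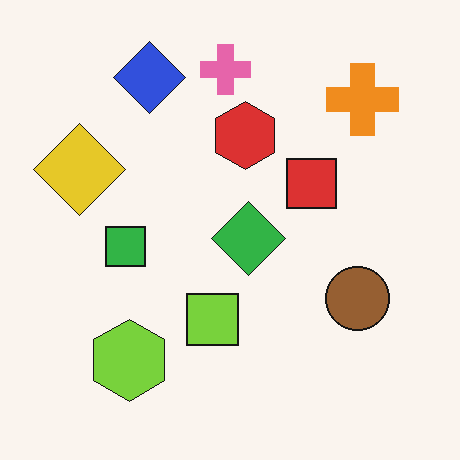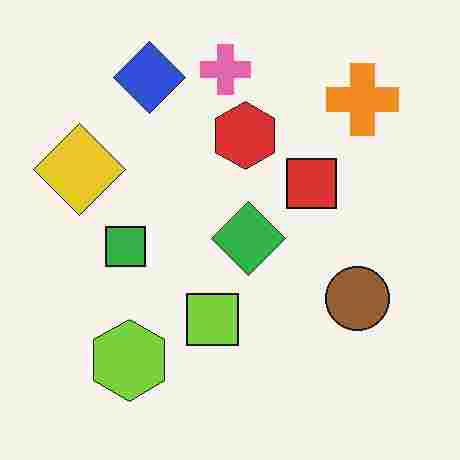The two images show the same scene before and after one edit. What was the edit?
This is the original image heavily JPEG-compressed with obvious blocking artifacts.

Blocky 8×8 compression artifacts appear around shape edges and the flat background shows ringing — characteristic JPEG degradation.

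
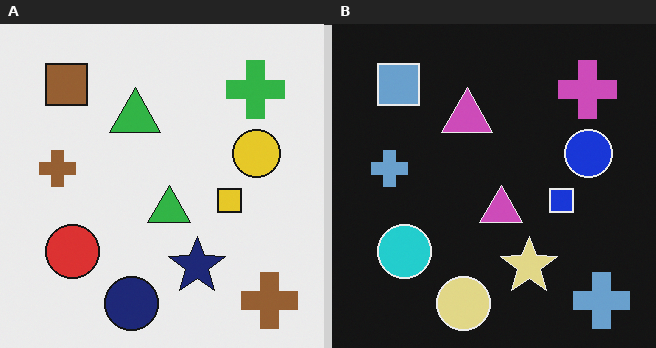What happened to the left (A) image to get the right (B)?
This is the original image color-inverted (negative).

The light background has become dark and every shape's color is its complement — a photographic negative.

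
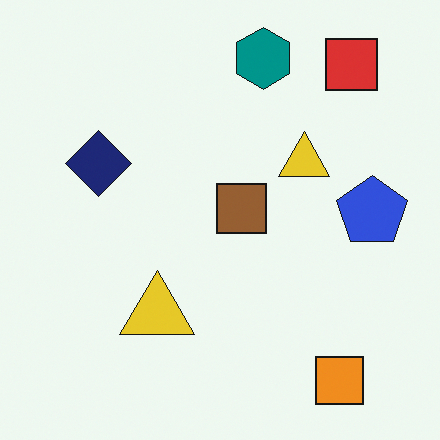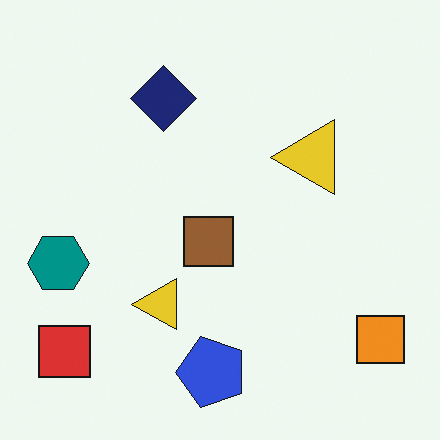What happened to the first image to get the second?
The image was transposed (reflected across the top-left ↔ bottom-right diagonal).

Shapes have swapped their row and column positions — what was in the top-right is now in the bottom-left — a diagonal reflection.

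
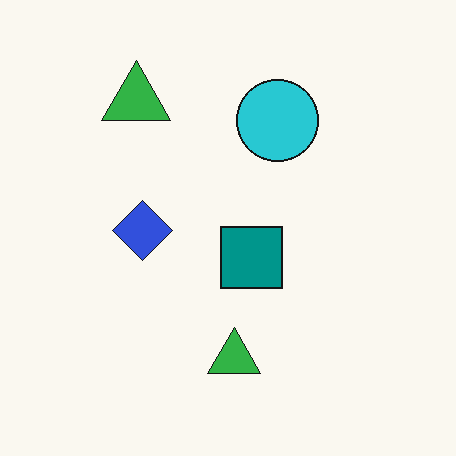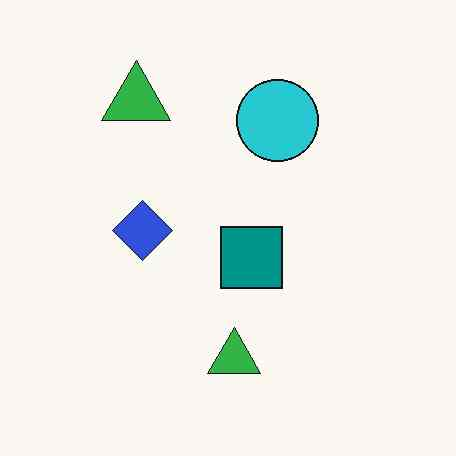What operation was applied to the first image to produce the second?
The transformation is: JPEG-compressed with visible artifacts.

Blocky 8×8 compression artifacts appear around shape edges and the flat background shows ringing — characteristic JPEG degradation.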